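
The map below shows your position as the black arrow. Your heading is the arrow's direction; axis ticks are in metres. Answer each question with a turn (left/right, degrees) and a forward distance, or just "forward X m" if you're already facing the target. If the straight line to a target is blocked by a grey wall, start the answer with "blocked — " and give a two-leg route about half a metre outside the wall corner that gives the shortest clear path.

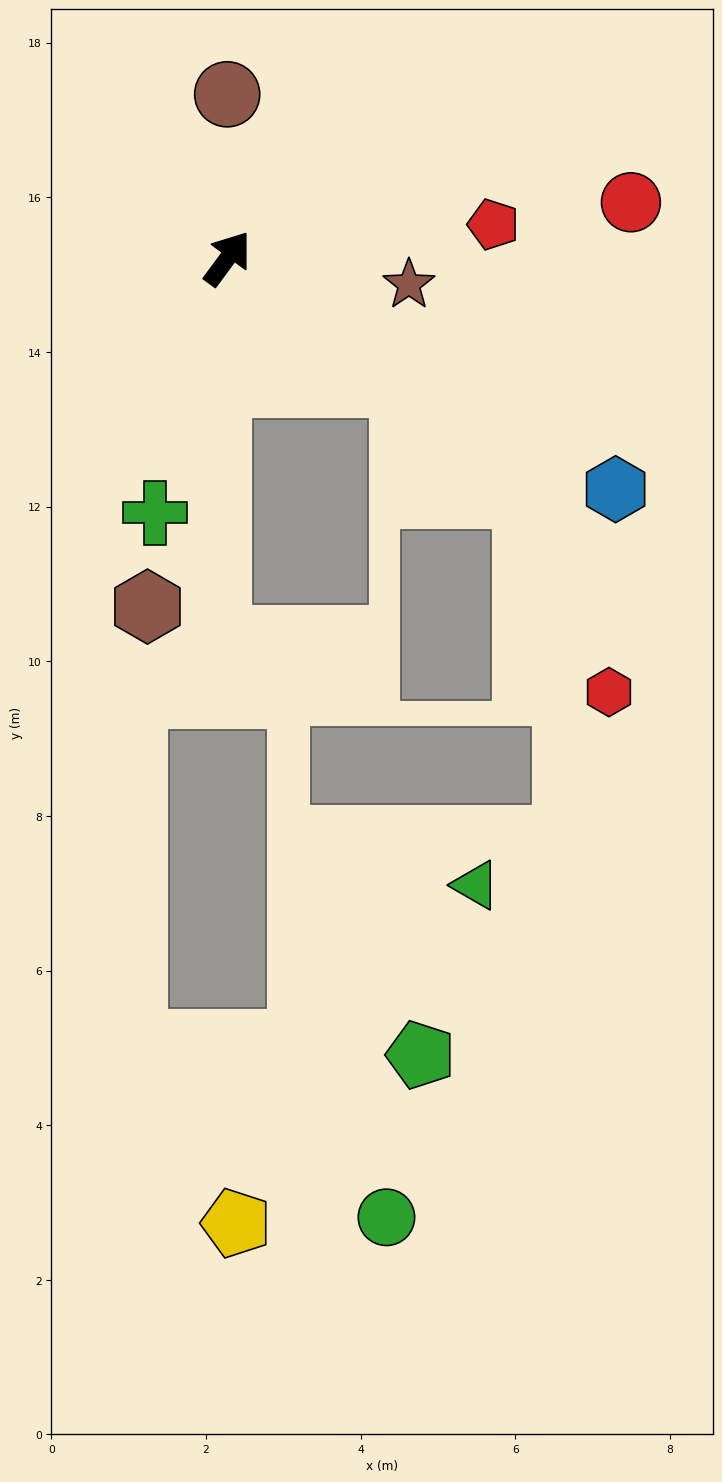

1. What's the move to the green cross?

turn right 159°, forward 3.4 m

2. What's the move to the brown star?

turn right 62°, forward 2.4 m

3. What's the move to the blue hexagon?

turn right 84°, forward 5.8 m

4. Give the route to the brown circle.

turn left 37°, forward 2.1 m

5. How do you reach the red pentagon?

turn right 46°, forward 3.5 m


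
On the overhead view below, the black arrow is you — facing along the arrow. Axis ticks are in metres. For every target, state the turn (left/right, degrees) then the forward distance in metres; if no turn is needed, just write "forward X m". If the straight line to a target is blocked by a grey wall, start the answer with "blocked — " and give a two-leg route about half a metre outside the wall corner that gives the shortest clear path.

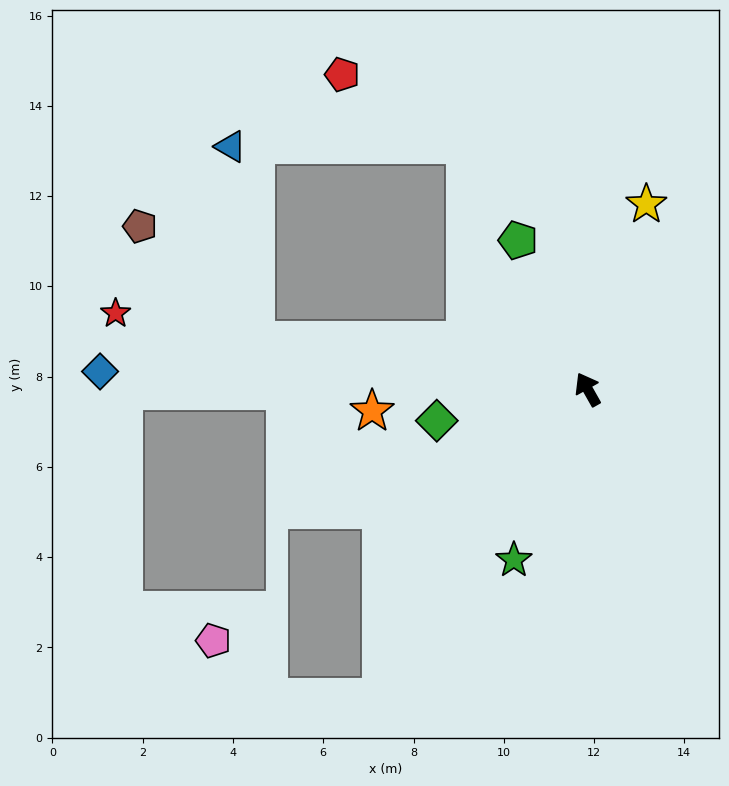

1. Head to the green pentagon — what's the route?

turn right 4°, forward 3.6 m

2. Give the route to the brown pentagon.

blocked — turn left 52°, forward 7.4 m, then turn right 36°, forward 3.6 m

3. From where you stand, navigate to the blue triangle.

blocked — turn left 52°, forward 7.4 m, then turn right 74°, forward 4.3 m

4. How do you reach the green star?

turn left 127°, forward 4.1 m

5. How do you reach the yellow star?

turn right 47°, forward 4.3 m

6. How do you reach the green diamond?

turn left 72°, forward 3.4 m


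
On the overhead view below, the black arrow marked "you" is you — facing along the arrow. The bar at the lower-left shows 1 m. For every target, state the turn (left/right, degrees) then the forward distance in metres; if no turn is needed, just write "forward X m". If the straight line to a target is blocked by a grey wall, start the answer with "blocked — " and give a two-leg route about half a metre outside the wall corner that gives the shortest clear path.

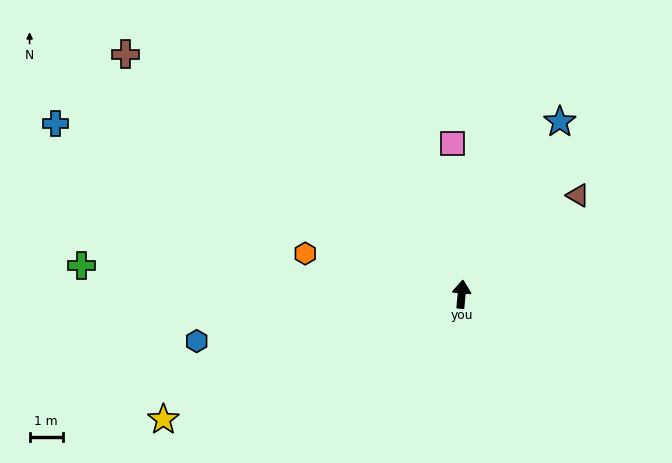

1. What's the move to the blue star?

turn right 25°, forward 6.0 m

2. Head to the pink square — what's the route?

turn left 9°, forward 4.6 m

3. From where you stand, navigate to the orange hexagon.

turn left 81°, forward 4.9 m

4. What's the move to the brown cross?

turn left 60°, forward 12.6 m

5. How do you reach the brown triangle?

turn right 44°, forward 4.6 m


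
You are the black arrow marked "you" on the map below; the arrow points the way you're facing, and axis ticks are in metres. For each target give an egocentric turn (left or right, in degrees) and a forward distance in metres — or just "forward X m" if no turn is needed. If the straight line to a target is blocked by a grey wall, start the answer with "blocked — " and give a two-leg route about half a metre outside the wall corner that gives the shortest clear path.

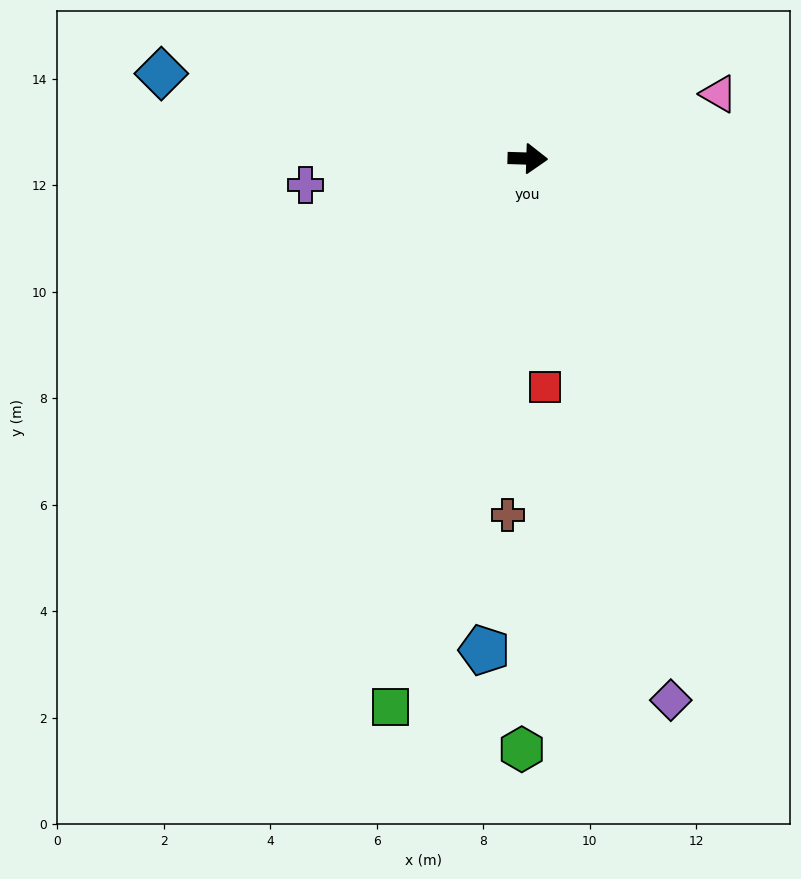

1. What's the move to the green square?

turn right 102°, forward 10.6 m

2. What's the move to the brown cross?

turn right 91°, forward 6.7 m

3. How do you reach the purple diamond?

turn right 73°, forward 10.5 m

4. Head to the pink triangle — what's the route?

turn left 20°, forward 3.8 m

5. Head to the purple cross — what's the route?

turn right 172°, forward 4.2 m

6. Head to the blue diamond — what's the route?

turn left 169°, forward 7.1 m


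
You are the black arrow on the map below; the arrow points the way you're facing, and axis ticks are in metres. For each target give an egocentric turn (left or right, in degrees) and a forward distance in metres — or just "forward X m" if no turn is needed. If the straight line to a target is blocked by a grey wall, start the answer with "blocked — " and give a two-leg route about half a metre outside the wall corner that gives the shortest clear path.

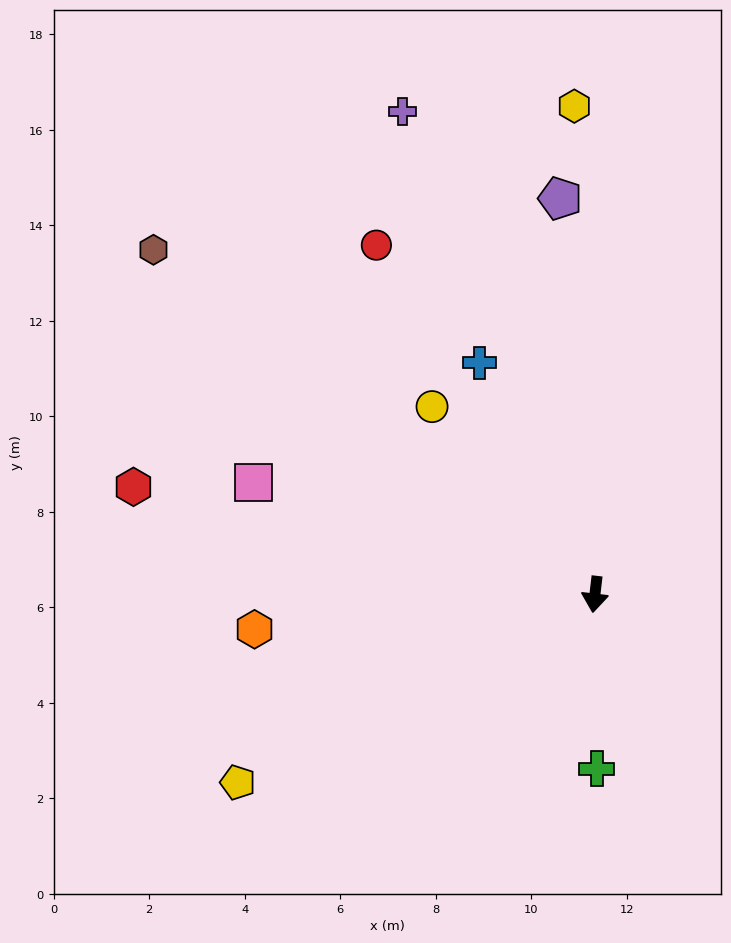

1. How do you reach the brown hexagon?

turn right 121°, forward 11.7 m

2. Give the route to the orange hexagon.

turn right 77°, forward 7.2 m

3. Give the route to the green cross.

turn left 7°, forward 3.6 m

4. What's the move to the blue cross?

turn right 147°, forward 5.4 m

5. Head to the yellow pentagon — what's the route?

turn right 56°, forward 8.5 m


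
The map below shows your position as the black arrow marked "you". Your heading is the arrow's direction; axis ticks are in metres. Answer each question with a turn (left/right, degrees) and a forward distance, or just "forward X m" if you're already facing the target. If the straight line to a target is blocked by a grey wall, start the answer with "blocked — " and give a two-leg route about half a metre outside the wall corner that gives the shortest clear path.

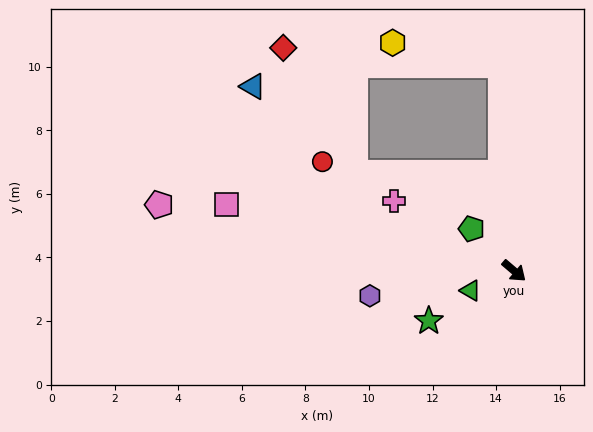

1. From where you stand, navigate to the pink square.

turn right 153°, forward 9.3 m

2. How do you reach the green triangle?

turn right 115°, forward 1.5 m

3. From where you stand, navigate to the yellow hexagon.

blocked — turn left 134°, forward 6.5 m, then turn left 75°, forward 3.5 m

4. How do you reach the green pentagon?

turn left 176°, forward 1.9 m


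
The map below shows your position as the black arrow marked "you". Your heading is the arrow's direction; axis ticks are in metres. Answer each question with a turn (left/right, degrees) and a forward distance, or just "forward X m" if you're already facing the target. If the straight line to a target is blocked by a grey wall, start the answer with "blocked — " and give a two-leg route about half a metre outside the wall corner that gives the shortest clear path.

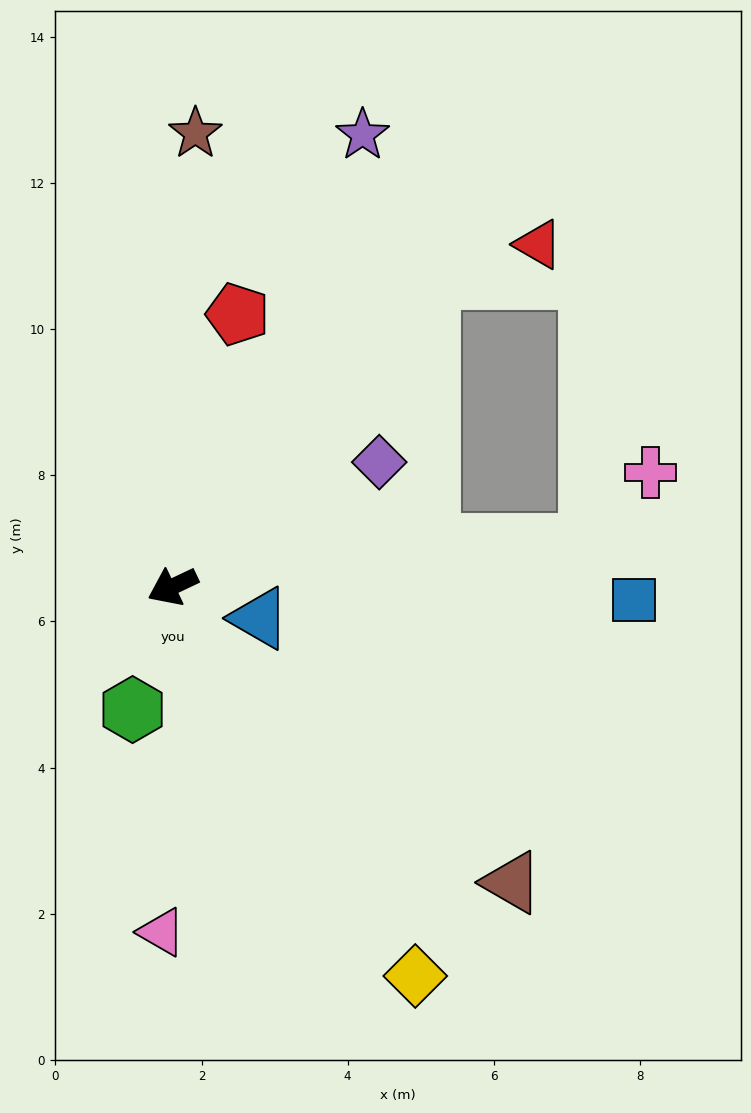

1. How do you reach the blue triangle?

turn left 135°, forward 1.3 m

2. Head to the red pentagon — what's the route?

turn right 129°, forward 3.8 m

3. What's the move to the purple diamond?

turn right 174°, forward 3.3 m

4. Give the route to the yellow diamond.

turn left 97°, forward 6.3 m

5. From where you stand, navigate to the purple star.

turn right 138°, forward 6.7 m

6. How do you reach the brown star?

turn right 118°, forward 6.2 m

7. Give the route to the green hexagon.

turn left 47°, forward 1.8 m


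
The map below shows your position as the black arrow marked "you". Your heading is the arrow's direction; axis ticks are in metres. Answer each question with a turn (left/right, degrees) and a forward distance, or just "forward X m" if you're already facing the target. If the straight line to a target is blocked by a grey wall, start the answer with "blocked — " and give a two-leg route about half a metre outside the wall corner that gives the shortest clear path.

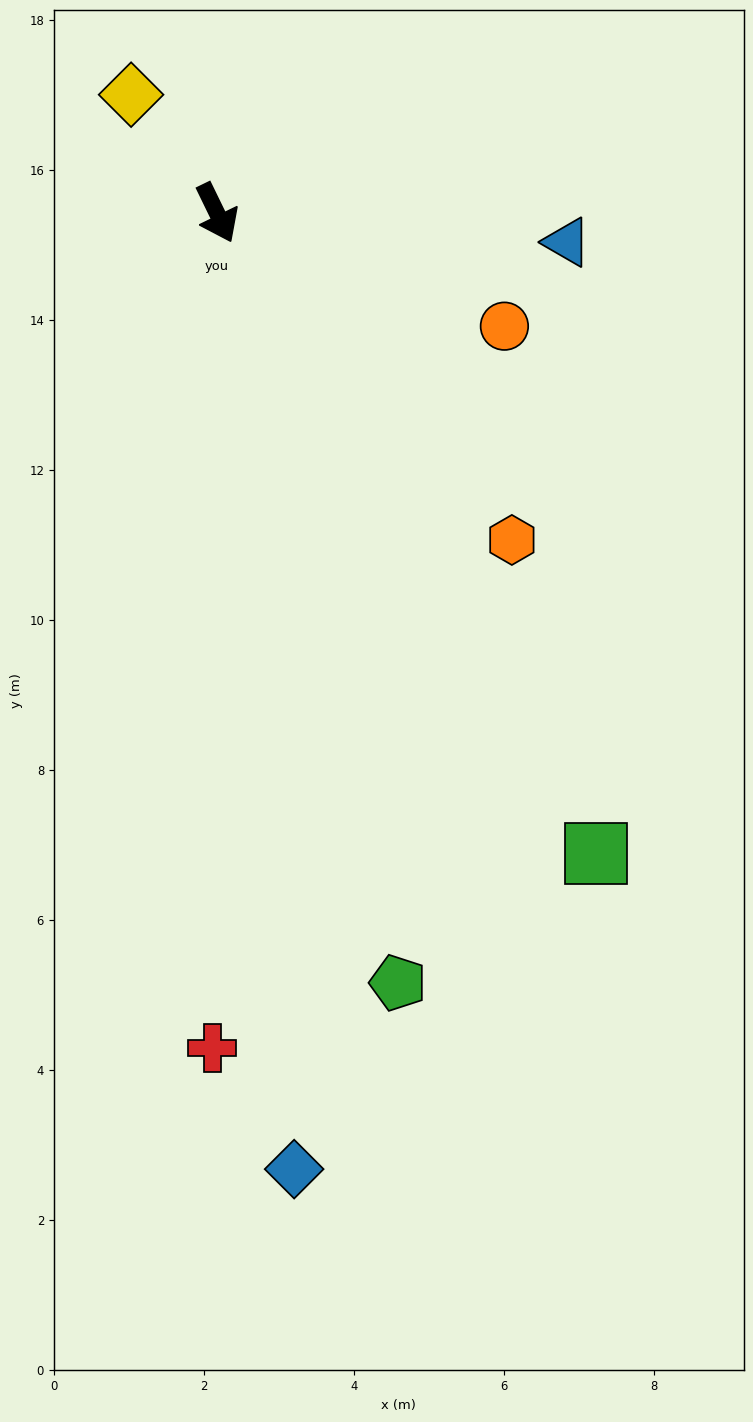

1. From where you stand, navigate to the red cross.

turn right 26°, forward 11.1 m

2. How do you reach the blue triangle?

turn left 59°, forward 4.7 m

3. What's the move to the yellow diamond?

turn right 170°, forward 1.9 m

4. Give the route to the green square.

turn left 5°, forward 9.9 m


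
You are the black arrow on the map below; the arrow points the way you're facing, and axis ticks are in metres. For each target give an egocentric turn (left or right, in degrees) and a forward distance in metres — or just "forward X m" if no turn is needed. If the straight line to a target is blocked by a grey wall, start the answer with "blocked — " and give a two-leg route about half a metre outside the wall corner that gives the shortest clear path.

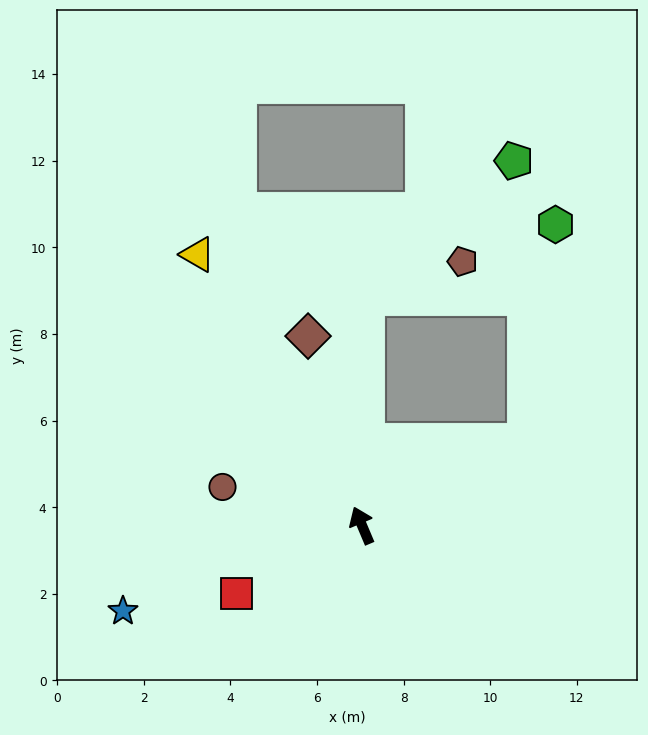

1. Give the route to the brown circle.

turn left 52°, forward 3.3 m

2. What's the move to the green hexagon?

blocked — turn right 86°, forward 4.2 m, then turn left 55°, forward 5.1 m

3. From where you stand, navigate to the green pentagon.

blocked — turn right 24°, forward 5.3 m, then turn right 46°, forward 4.6 m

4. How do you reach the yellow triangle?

turn left 8°, forward 7.3 m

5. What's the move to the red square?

turn left 96°, forward 3.3 m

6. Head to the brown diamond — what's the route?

turn right 7°, forward 4.5 m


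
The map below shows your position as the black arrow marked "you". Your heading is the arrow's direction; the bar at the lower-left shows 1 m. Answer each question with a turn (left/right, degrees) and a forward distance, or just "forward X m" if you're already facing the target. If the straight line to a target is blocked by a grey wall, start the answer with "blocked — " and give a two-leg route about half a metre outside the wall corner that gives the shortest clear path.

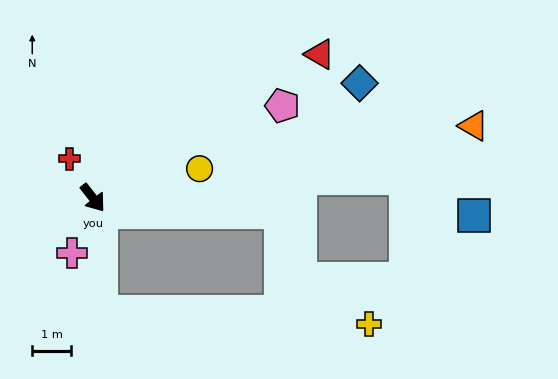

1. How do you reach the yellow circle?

turn left 67°, forward 2.9 m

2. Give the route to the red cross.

turn left 173°, forward 1.2 m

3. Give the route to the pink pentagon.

turn left 78°, forward 5.5 m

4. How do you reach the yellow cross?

blocked — turn right 33°, forward 3.0 m, then turn left 82°, forward 6.9 m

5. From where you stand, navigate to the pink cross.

turn right 59°, forward 1.5 m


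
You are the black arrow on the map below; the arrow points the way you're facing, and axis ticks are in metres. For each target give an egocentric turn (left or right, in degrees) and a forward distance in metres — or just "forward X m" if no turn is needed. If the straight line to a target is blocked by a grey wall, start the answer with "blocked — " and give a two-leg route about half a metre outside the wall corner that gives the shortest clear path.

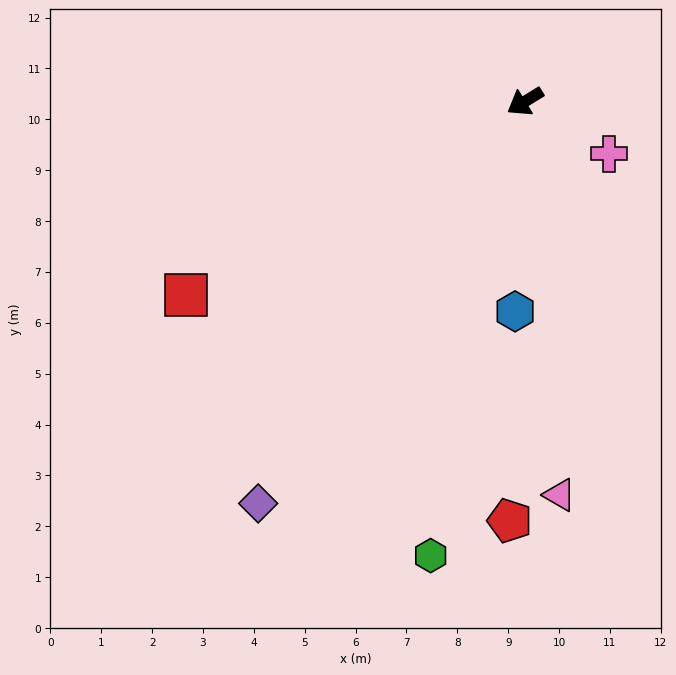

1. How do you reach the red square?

forward 7.7 m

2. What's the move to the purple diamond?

turn left 25°, forward 9.5 m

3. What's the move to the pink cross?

turn left 117°, forward 1.9 m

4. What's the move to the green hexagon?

turn left 47°, forward 9.1 m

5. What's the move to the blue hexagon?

turn left 56°, forward 4.1 m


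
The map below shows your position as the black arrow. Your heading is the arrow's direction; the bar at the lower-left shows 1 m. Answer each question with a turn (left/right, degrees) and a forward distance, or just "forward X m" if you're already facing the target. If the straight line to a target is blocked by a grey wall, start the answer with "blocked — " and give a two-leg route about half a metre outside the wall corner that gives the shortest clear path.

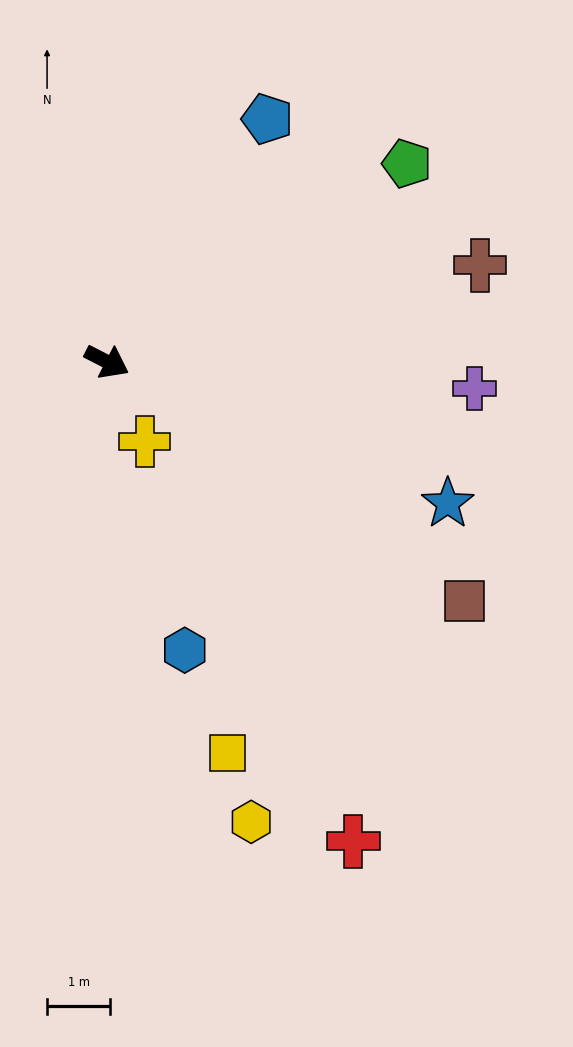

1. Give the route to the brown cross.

turn left 42°, forward 6.1 m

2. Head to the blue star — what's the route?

turn left 5°, forward 5.9 m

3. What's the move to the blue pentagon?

turn left 84°, forward 4.6 m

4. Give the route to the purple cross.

turn left 23°, forward 5.8 m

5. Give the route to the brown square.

turn right 7°, forward 6.8 m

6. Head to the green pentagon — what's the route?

turn left 61°, forward 5.7 m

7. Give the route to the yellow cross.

turn right 37°, forward 1.4 m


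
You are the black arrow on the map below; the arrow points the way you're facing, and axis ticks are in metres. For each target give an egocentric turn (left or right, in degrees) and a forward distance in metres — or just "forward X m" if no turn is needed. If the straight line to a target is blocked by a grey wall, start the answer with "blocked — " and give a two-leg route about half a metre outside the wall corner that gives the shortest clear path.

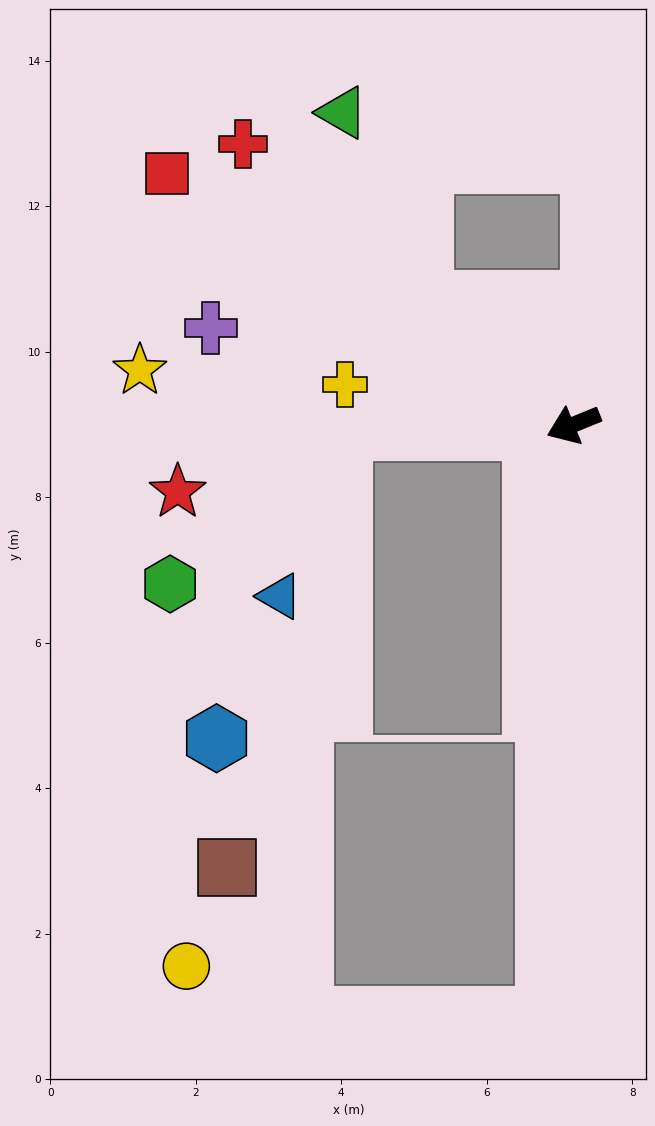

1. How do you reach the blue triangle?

blocked — turn right 21°, forward 3.2 m, then turn left 69°, forward 2.4 m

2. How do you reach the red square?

turn right 54°, forward 6.6 m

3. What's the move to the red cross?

turn right 63°, forward 6.0 m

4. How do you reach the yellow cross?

turn right 32°, forward 3.2 m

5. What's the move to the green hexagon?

blocked — turn right 21°, forward 3.2 m, then turn left 41°, forward 3.2 m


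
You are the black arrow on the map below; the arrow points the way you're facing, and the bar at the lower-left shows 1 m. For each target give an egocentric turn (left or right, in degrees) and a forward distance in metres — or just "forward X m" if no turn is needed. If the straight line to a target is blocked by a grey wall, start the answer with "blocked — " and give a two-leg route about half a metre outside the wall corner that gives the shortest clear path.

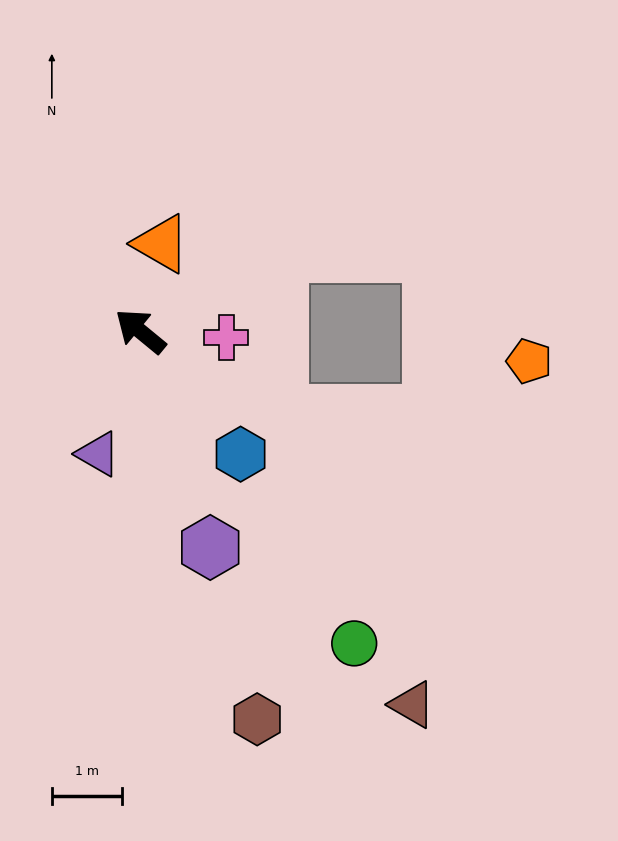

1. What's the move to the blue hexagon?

turn left 169°, forward 2.3 m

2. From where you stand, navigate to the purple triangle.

turn left 110°, forward 1.9 m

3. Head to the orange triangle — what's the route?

turn right 64°, forward 1.3 m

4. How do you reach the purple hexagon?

turn left 147°, forward 3.3 m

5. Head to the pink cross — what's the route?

turn right 145°, forward 1.2 m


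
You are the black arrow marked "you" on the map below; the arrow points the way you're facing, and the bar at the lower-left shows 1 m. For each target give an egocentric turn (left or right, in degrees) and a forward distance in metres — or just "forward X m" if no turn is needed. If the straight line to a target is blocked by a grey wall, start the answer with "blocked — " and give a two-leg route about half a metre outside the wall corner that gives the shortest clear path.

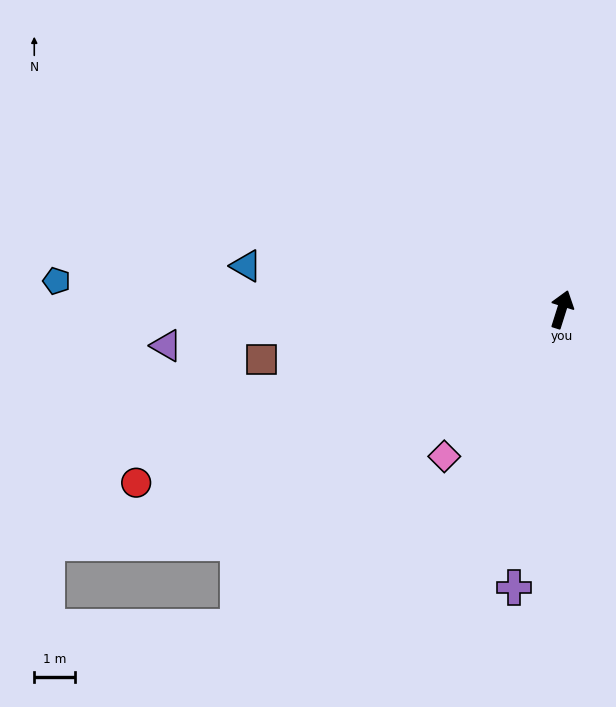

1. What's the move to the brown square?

turn left 117°, forward 7.4 m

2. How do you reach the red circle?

turn left 130°, forward 11.2 m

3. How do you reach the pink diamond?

turn left 159°, forward 4.6 m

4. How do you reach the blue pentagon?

turn left 104°, forward 12.4 m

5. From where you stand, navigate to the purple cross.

turn right 172°, forward 6.9 m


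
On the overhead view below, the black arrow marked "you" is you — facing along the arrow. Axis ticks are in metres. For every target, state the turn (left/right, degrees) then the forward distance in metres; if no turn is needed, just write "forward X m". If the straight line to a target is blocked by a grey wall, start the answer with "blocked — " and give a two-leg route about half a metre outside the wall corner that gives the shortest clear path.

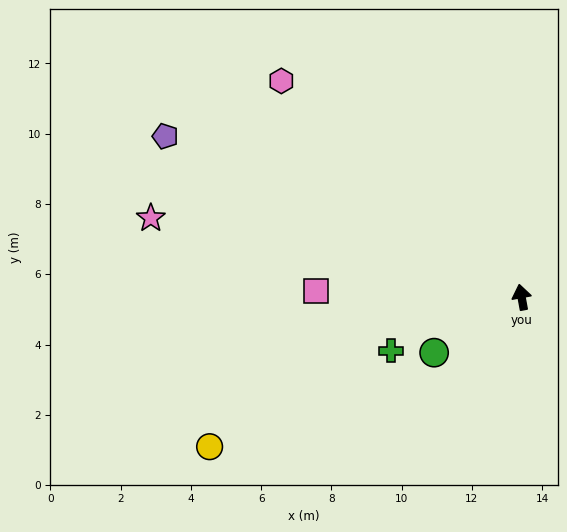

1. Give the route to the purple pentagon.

turn left 55°, forward 11.1 m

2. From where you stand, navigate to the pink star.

turn left 68°, forward 10.8 m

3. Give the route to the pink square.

turn left 78°, forward 5.8 m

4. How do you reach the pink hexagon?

turn left 38°, forward 9.2 m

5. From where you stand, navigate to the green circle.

turn left 112°, forward 2.9 m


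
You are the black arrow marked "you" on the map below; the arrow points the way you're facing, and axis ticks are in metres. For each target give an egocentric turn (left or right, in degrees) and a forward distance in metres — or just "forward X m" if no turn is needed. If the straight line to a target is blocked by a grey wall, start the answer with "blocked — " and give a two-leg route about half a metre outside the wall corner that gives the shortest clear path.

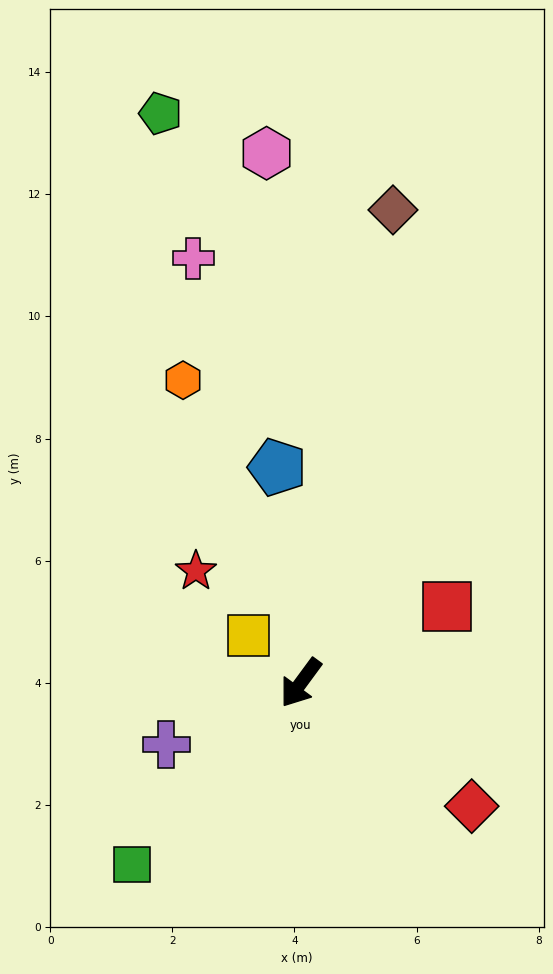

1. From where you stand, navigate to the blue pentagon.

turn right 137°, forward 3.6 m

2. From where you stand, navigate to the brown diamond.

turn right 155°, forward 7.9 m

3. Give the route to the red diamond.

turn left 91°, forward 3.4 m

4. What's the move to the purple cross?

turn right 29°, forward 2.4 m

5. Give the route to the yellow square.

turn right 96°, forward 1.2 m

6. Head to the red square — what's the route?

turn left 154°, forward 2.7 m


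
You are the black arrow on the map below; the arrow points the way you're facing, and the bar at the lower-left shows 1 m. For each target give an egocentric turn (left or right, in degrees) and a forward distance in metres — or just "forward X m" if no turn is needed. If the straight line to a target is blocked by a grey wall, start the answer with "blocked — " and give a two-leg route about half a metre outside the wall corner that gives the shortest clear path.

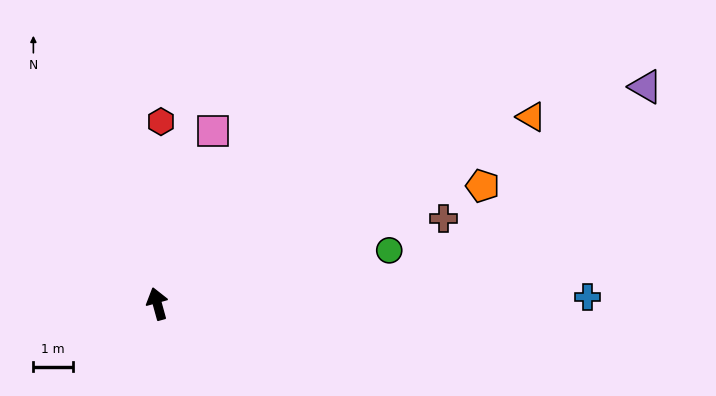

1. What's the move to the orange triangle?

turn right 79°, forward 10.6 m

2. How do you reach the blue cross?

turn right 104°, forward 10.9 m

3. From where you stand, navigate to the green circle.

turn right 92°, forward 6.1 m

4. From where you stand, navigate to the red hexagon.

turn right 17°, forward 4.6 m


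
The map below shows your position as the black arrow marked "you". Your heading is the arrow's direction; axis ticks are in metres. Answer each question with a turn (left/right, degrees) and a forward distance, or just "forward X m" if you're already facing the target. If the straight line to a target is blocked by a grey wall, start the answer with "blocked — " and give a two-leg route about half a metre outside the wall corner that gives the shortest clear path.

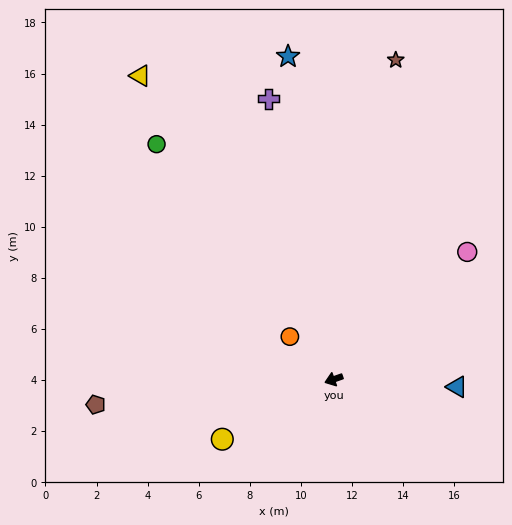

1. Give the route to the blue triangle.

turn left 157°, forward 4.8 m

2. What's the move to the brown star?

turn right 120°, forward 12.7 m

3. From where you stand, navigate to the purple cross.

turn right 96°, forward 11.3 m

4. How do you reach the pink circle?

turn right 156°, forward 7.2 m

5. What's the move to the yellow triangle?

turn right 77°, forward 14.1 m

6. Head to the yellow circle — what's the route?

turn left 9°, forward 5.0 m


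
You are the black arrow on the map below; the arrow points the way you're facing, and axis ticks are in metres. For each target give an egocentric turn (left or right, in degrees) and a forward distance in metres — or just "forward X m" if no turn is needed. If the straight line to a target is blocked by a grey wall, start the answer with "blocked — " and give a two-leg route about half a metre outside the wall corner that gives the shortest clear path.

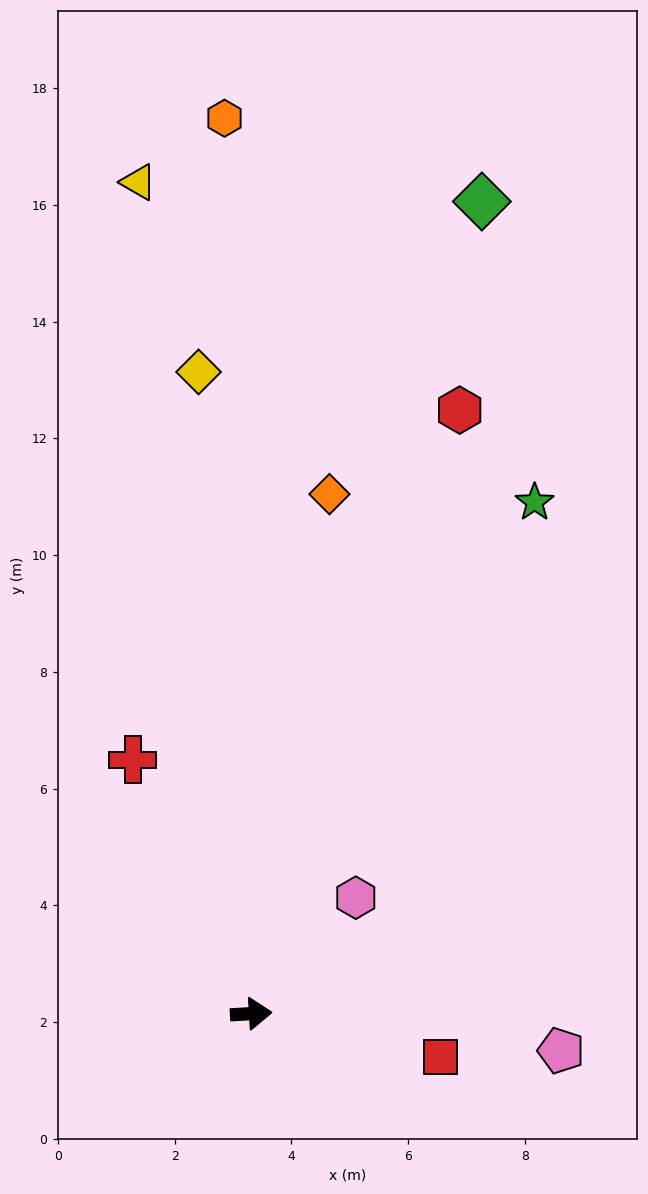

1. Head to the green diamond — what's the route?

turn left 71°, forward 14.5 m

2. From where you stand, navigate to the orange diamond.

turn left 78°, forward 9.0 m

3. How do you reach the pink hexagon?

turn left 45°, forward 2.7 m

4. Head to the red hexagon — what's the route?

turn left 68°, forward 10.9 m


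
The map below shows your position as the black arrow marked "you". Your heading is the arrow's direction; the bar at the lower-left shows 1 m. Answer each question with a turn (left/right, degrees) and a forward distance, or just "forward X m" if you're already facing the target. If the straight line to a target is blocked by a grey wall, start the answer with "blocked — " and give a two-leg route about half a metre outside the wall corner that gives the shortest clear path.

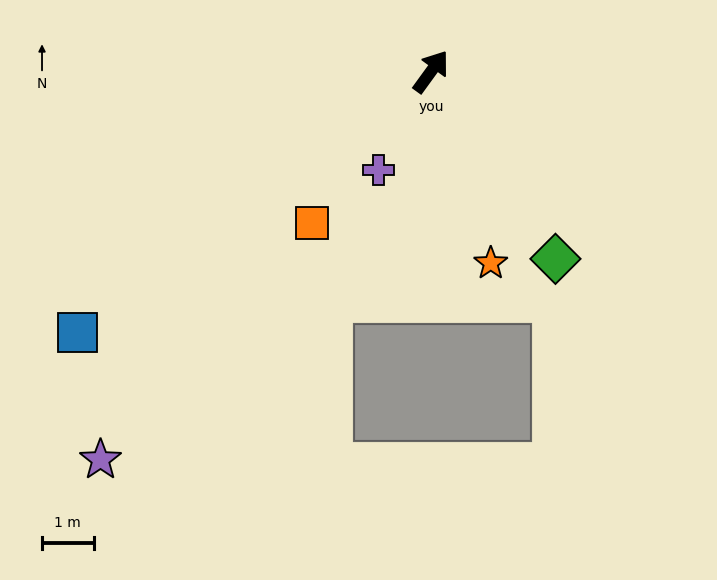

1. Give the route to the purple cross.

turn right 172°, forward 2.2 m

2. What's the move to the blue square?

turn left 162°, forward 8.5 m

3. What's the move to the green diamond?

turn right 110°, forward 4.4 m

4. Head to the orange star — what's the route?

turn right 127°, forward 3.9 m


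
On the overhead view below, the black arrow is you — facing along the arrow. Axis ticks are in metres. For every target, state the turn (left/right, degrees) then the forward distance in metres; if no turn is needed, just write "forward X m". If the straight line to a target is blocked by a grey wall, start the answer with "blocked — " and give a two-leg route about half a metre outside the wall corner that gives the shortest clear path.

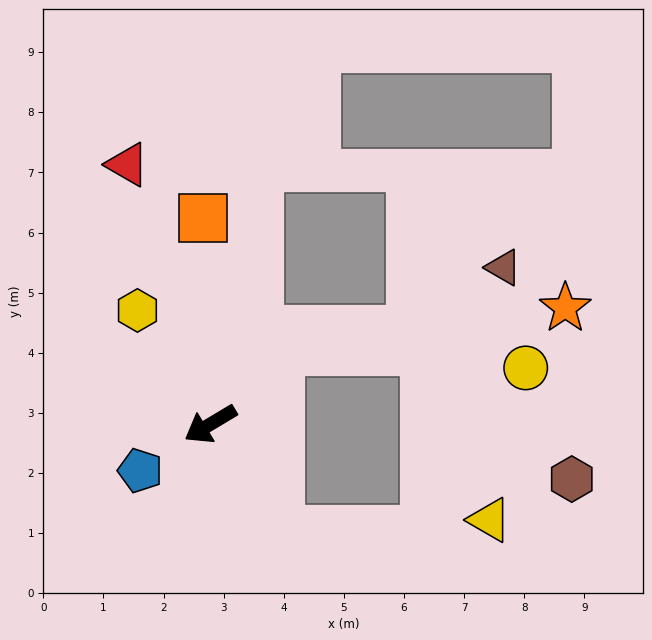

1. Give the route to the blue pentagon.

turn left 3°, forward 1.4 m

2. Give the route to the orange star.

blocked — turn right 164°, forward 1.7 m, then turn right 39°, forward 4.8 m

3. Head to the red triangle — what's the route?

turn right 103°, forward 4.5 m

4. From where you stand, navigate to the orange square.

turn right 119°, forward 3.4 m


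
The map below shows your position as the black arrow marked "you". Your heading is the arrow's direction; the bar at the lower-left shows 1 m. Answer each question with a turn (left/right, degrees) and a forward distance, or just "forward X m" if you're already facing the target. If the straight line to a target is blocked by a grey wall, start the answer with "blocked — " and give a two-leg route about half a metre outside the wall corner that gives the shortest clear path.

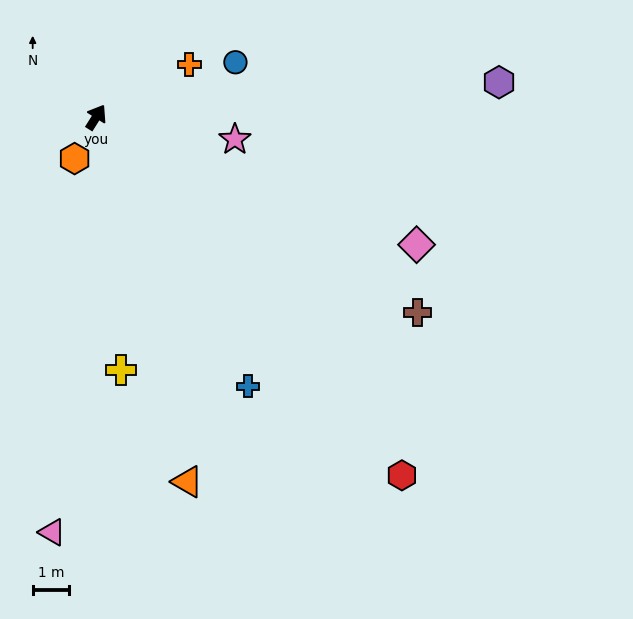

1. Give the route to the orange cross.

turn right 28°, forward 2.9 m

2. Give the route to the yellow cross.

turn right 142°, forward 7.0 m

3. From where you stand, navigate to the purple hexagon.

turn right 53°, forward 11.1 m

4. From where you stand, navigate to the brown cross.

turn right 89°, forward 10.4 m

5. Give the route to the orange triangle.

turn right 134°, forward 10.4 m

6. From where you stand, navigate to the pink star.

turn right 67°, forward 3.9 m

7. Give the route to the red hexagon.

turn right 107°, forward 13.0 m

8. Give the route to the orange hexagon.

turn right 175°, forward 1.3 m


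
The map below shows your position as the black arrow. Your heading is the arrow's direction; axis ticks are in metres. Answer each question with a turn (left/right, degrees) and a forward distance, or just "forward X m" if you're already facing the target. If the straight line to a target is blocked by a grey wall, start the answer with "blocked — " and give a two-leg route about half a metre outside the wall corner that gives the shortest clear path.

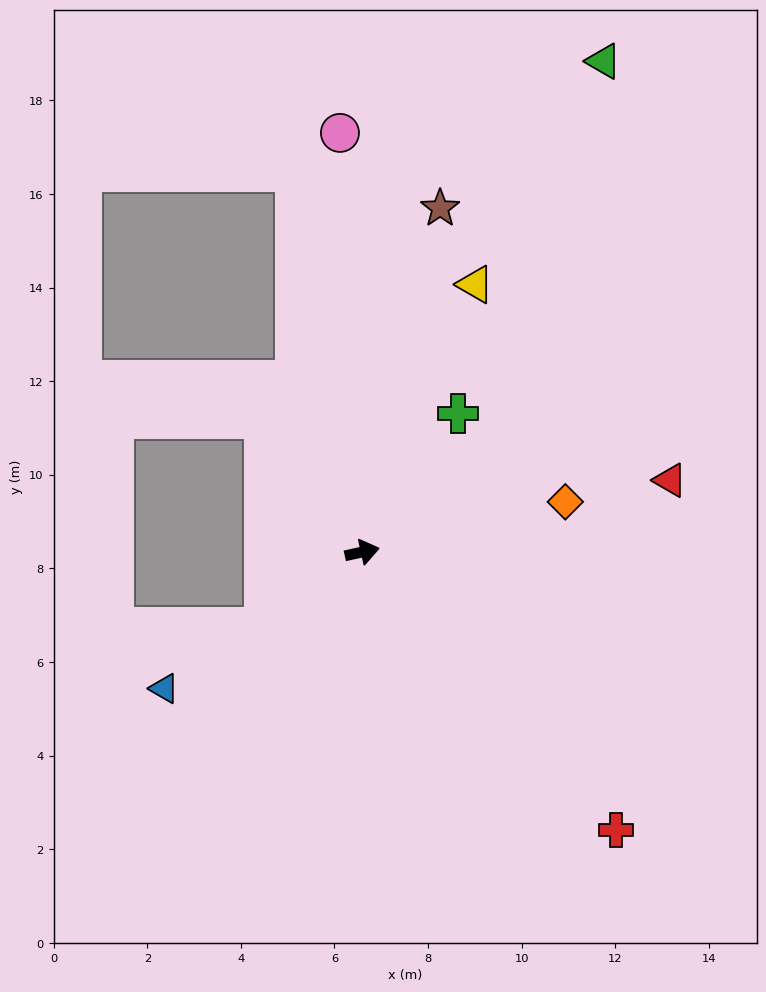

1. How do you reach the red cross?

turn right 60°, forward 8.0 m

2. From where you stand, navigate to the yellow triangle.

turn left 55°, forward 6.2 m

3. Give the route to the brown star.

turn left 65°, forward 7.5 m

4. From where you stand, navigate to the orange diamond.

forward 4.5 m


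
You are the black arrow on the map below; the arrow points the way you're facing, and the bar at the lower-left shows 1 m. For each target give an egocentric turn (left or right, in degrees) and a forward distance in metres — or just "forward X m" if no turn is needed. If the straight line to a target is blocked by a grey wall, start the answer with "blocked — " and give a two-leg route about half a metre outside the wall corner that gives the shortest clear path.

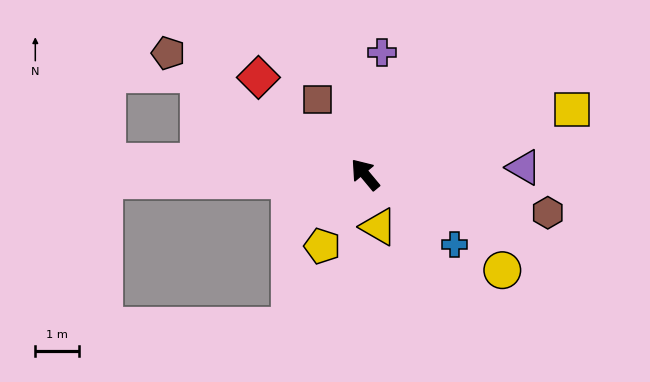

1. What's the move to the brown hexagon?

turn right 142°, forward 4.3 m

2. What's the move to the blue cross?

turn right 168°, forward 2.6 m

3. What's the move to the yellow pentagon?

turn left 109°, forward 1.9 m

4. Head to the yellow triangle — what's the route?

turn left 155°, forward 1.2 m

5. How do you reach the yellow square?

turn right 112°, forward 5.0 m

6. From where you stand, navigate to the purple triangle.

turn right 127°, forward 3.6 m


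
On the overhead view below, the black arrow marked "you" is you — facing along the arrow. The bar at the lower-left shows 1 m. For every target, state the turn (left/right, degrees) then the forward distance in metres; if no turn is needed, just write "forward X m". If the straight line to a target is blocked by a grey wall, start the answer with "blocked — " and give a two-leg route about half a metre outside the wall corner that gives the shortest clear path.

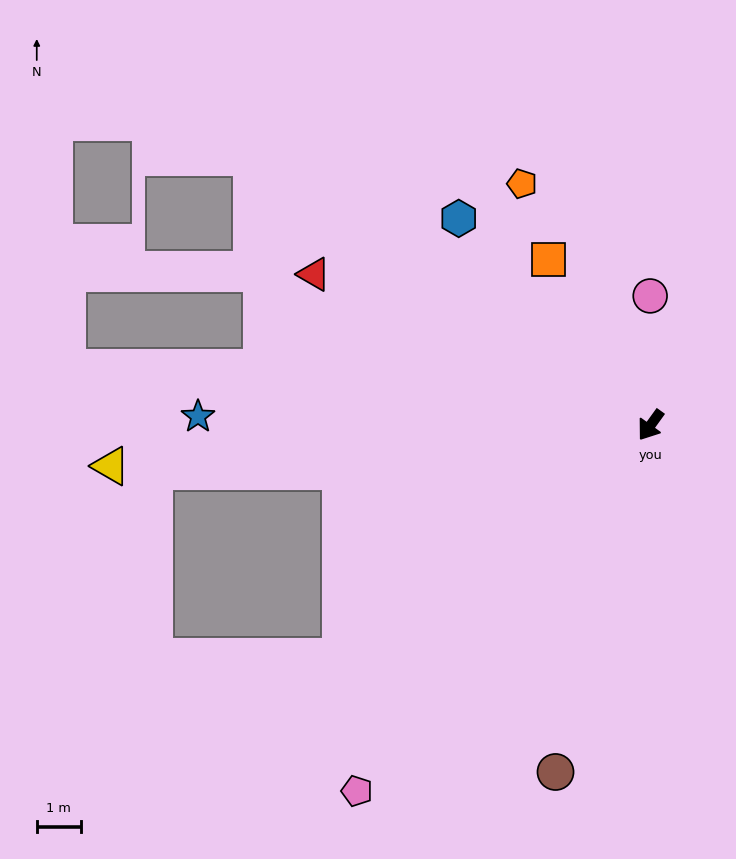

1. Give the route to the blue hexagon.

turn right 101°, forward 6.4 m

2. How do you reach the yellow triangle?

turn right 50°, forward 12.3 m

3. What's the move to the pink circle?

turn right 144°, forward 2.9 m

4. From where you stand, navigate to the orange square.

turn right 113°, forward 4.4 m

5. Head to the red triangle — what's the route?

turn right 78°, forward 8.4 m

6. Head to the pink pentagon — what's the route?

turn right 3°, forward 10.6 m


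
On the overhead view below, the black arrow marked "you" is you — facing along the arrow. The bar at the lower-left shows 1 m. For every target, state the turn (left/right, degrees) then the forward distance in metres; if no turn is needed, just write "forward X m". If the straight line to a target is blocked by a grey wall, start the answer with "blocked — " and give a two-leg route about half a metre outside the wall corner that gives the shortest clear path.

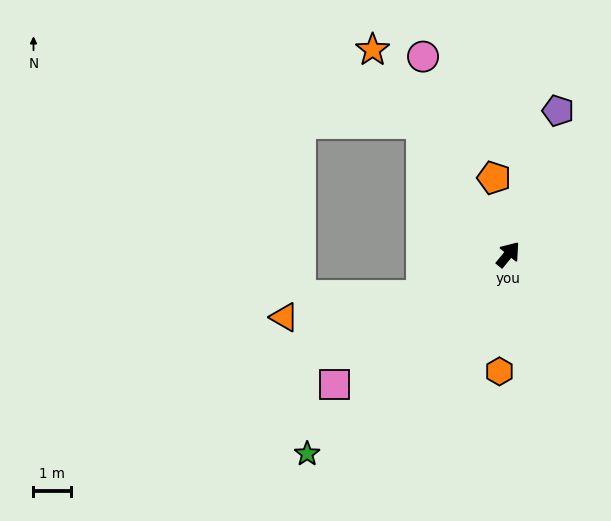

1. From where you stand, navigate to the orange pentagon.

turn left 50°, forward 2.1 m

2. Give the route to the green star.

turn left 174°, forward 7.5 m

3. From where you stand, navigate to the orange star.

turn left 73°, forward 6.5 m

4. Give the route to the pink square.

turn left 166°, forward 5.7 m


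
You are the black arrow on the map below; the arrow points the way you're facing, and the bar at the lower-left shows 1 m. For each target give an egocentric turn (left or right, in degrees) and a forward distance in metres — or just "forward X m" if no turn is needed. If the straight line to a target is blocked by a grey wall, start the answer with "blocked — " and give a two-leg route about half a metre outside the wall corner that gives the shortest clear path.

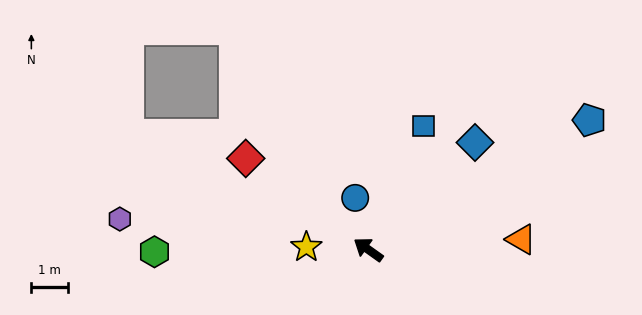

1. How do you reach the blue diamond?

turn right 99°, forward 4.2 m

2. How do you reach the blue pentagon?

turn right 114°, forward 7.0 m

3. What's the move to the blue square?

turn right 79°, forward 3.7 m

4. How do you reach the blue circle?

turn right 40°, forward 1.5 m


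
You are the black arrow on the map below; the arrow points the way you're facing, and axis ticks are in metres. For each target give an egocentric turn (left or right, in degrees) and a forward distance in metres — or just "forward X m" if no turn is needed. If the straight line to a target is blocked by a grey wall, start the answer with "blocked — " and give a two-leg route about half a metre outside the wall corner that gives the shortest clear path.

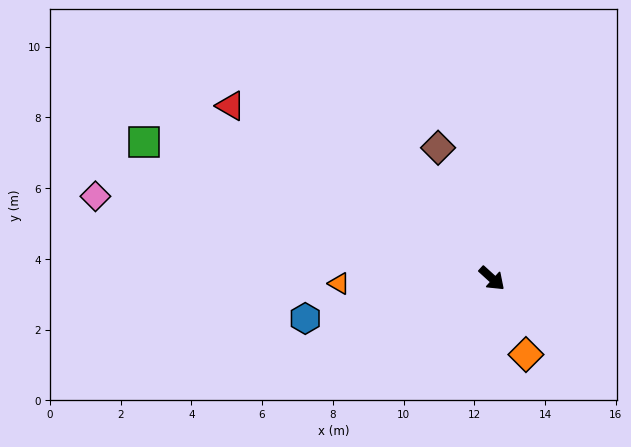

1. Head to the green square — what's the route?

turn right 159°, forward 10.6 m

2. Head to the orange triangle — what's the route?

turn right 136°, forward 4.3 m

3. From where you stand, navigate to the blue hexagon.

turn right 126°, forward 5.4 m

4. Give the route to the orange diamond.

turn right 24°, forward 2.4 m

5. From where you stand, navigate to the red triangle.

turn right 171°, forward 8.9 m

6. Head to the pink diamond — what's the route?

turn right 149°, forward 11.4 m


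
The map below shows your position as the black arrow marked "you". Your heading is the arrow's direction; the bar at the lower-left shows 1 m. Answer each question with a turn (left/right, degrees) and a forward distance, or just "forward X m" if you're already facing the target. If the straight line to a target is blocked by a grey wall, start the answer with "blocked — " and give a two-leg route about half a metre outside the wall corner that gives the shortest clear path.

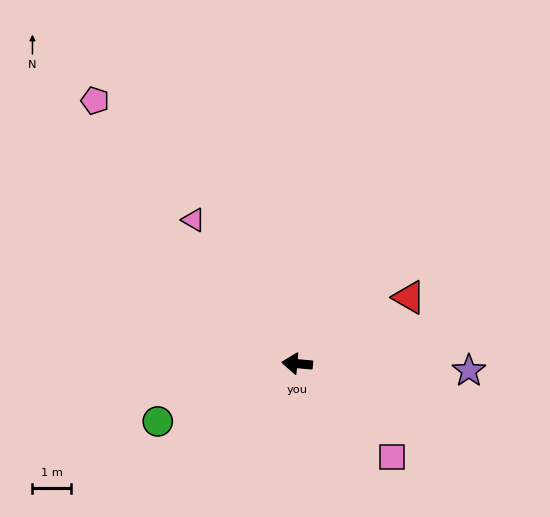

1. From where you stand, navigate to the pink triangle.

turn right 49°, forward 4.5 m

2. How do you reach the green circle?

turn left 28°, forward 3.9 m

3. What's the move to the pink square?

turn left 141°, forward 3.4 m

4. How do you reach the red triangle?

turn right 144°, forward 3.3 m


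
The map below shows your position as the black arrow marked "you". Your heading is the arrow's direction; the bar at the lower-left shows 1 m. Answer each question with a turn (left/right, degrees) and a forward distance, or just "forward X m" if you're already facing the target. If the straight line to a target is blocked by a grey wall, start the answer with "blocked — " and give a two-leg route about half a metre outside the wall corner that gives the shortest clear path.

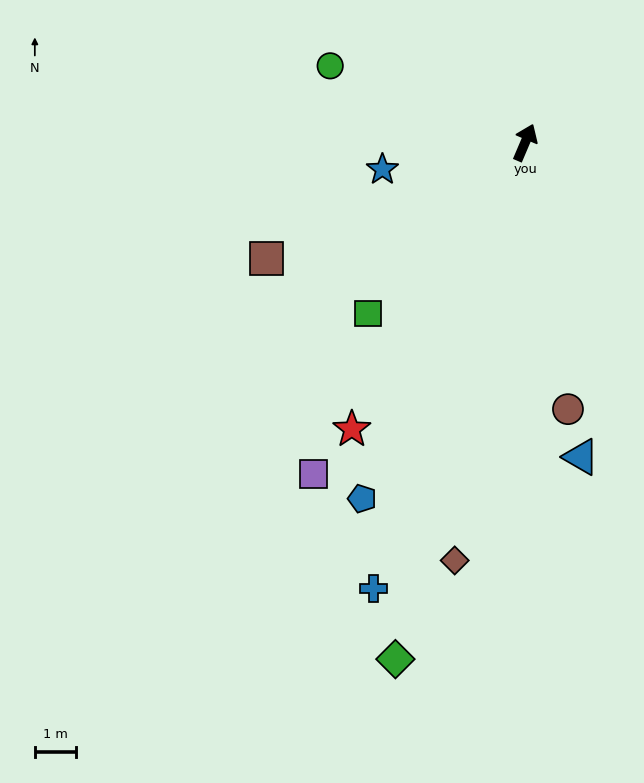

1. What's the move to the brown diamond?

turn right 167°, forward 10.4 m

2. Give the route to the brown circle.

turn right 148°, forward 6.6 m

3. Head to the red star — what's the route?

turn left 172°, forward 8.2 m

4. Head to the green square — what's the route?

turn left 160°, forward 5.7 m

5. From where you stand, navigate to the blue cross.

turn right 176°, forward 11.5 m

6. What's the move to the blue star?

turn left 124°, forward 3.6 m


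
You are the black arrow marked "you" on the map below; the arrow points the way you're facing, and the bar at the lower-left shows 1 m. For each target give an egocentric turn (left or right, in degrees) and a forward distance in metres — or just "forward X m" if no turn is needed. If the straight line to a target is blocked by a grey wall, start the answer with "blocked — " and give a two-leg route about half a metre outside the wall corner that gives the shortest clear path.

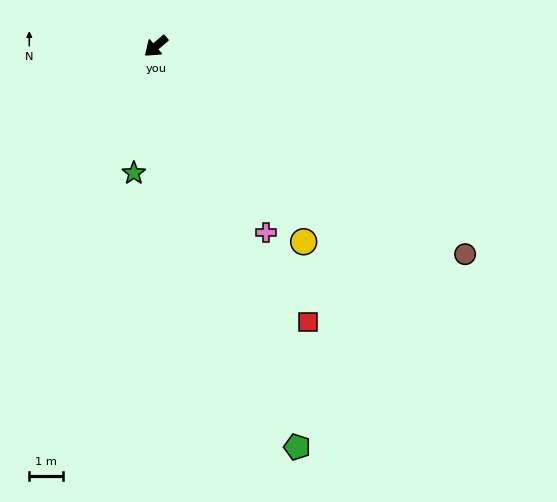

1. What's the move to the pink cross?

turn left 80°, forward 6.4 m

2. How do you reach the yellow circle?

turn left 86°, forward 7.3 m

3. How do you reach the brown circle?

turn left 105°, forward 11.1 m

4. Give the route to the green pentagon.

turn left 69°, forward 12.6 m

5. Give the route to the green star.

turn left 40°, forward 3.8 m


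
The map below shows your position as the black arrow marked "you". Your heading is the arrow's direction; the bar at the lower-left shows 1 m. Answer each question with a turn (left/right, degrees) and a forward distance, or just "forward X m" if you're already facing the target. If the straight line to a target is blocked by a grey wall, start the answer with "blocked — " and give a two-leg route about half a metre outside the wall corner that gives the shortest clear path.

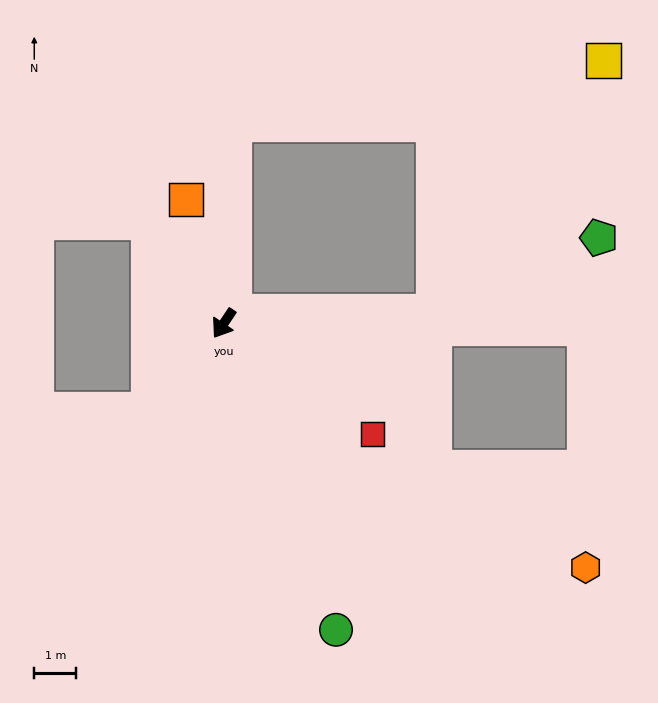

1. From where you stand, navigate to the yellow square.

blocked — turn left 127°, forward 5.0 m, then turn left 53°, forward 7.2 m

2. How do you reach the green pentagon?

blocked — turn left 127°, forward 5.0 m, then turn left 21°, forward 4.3 m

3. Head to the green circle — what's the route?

turn left 54°, forward 7.7 m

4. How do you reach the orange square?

turn right 129°, forward 3.1 m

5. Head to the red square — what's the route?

turn left 87°, forward 4.4 m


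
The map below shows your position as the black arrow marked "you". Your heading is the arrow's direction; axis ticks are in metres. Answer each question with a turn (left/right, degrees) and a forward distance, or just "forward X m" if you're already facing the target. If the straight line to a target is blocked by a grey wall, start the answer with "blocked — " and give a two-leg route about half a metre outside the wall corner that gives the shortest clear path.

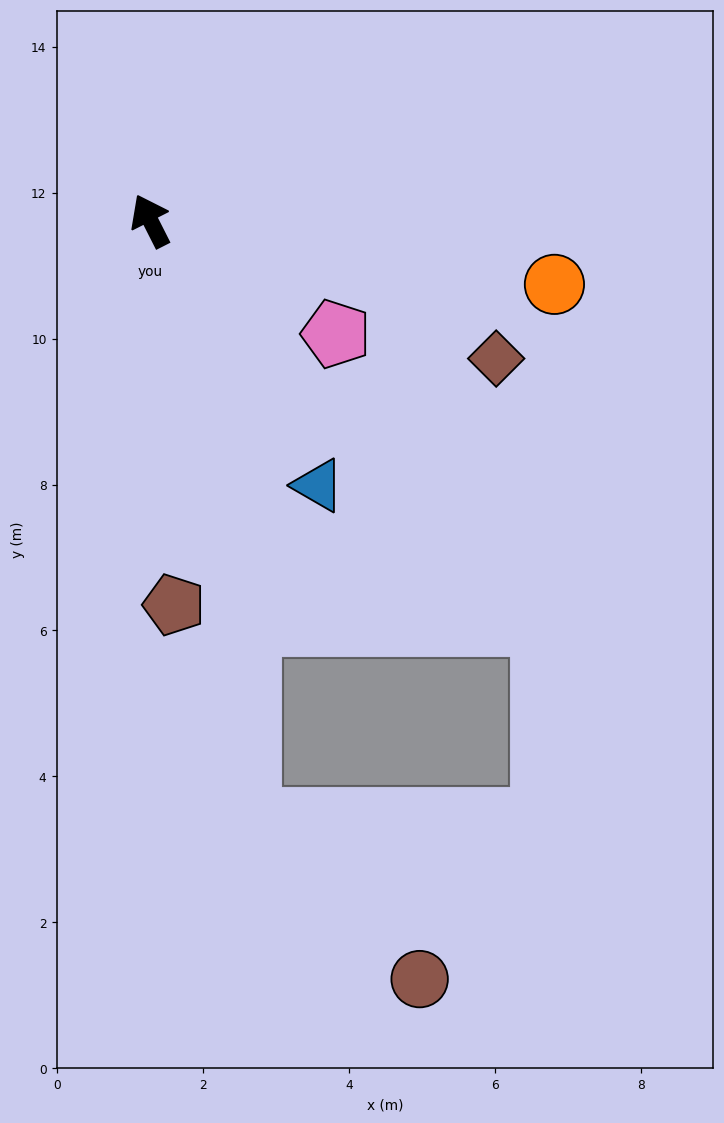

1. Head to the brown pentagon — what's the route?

turn left 157°, forward 5.3 m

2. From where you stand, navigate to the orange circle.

turn right 126°, forward 5.6 m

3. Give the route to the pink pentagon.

turn right 148°, forward 3.0 m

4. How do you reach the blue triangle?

turn right 174°, forward 4.3 m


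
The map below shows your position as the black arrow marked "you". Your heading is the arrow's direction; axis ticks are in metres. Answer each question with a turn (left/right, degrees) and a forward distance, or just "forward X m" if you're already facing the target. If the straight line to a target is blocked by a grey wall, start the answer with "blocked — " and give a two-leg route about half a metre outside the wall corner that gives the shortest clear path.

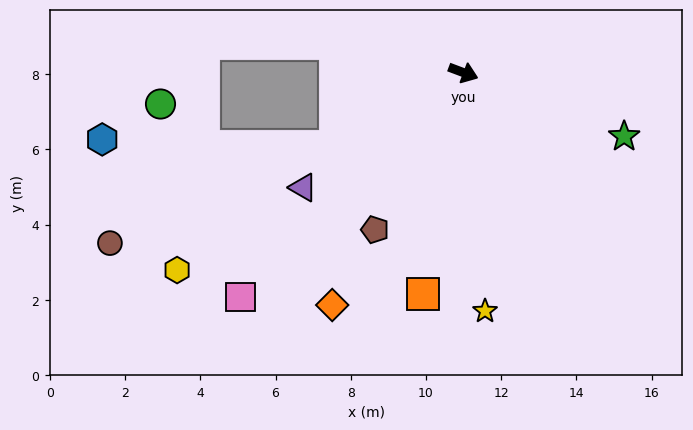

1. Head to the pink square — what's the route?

turn right 114°, forward 8.4 m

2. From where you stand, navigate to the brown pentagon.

turn right 99°, forward 4.8 m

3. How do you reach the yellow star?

turn right 64°, forward 6.4 m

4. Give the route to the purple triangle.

turn right 124°, forward 5.2 m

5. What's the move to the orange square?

turn right 80°, forward 6.0 m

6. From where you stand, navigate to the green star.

forward 4.6 m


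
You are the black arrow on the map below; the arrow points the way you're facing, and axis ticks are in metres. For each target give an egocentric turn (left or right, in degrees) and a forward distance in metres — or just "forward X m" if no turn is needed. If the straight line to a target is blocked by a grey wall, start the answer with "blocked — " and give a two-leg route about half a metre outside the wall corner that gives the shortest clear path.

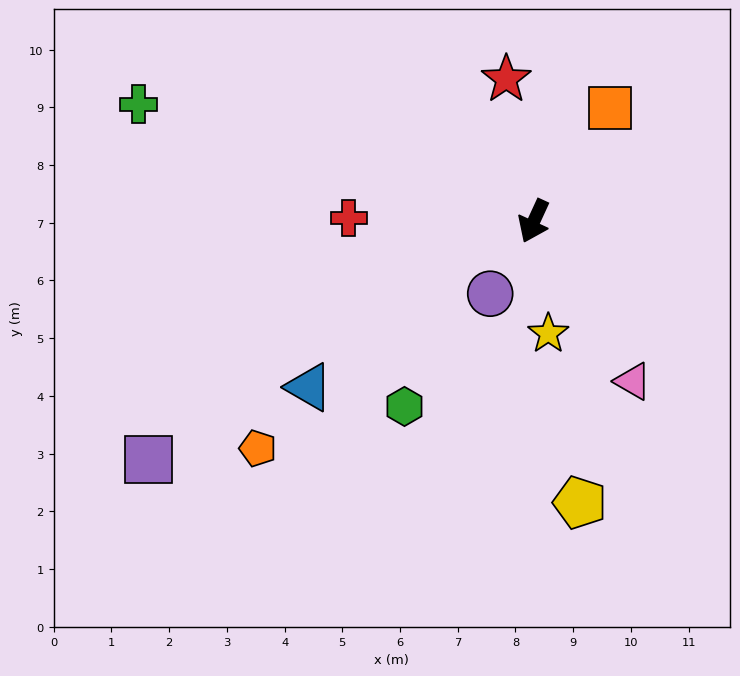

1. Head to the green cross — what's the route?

turn right 82°, forward 7.1 m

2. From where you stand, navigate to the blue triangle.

turn right 29°, forward 4.8 m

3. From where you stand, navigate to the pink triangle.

turn left 56°, forward 3.3 m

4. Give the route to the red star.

turn right 144°, forward 2.5 m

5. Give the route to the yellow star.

turn left 32°, forward 2.0 m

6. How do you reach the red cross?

turn right 66°, forward 3.2 m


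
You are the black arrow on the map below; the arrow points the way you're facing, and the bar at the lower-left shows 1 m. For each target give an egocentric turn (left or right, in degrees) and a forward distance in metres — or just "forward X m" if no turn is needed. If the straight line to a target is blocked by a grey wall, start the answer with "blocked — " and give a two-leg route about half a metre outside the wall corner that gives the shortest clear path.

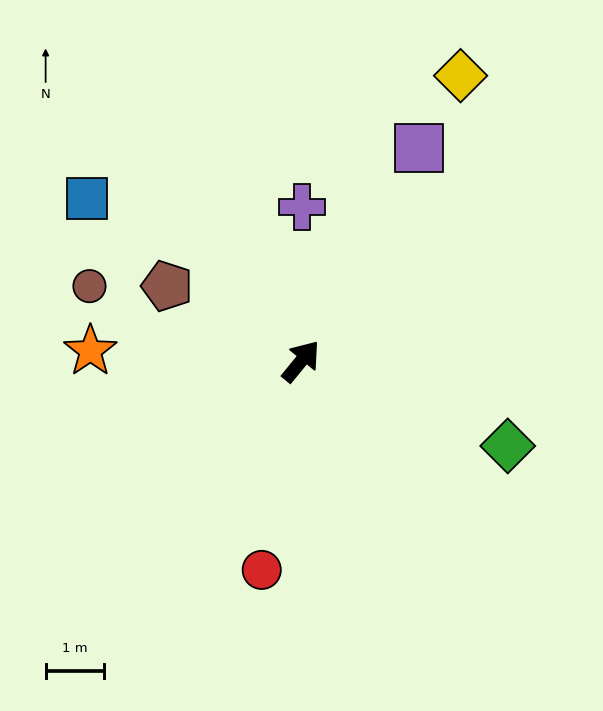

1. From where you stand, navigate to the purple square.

turn left 10°, forward 4.2 m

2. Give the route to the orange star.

turn left 127°, forward 3.6 m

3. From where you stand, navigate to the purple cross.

turn left 39°, forward 2.6 m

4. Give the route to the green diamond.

turn right 73°, forward 3.8 m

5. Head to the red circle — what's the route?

turn right 151°, forward 3.6 m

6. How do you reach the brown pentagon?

turn left 100°, forward 2.6 m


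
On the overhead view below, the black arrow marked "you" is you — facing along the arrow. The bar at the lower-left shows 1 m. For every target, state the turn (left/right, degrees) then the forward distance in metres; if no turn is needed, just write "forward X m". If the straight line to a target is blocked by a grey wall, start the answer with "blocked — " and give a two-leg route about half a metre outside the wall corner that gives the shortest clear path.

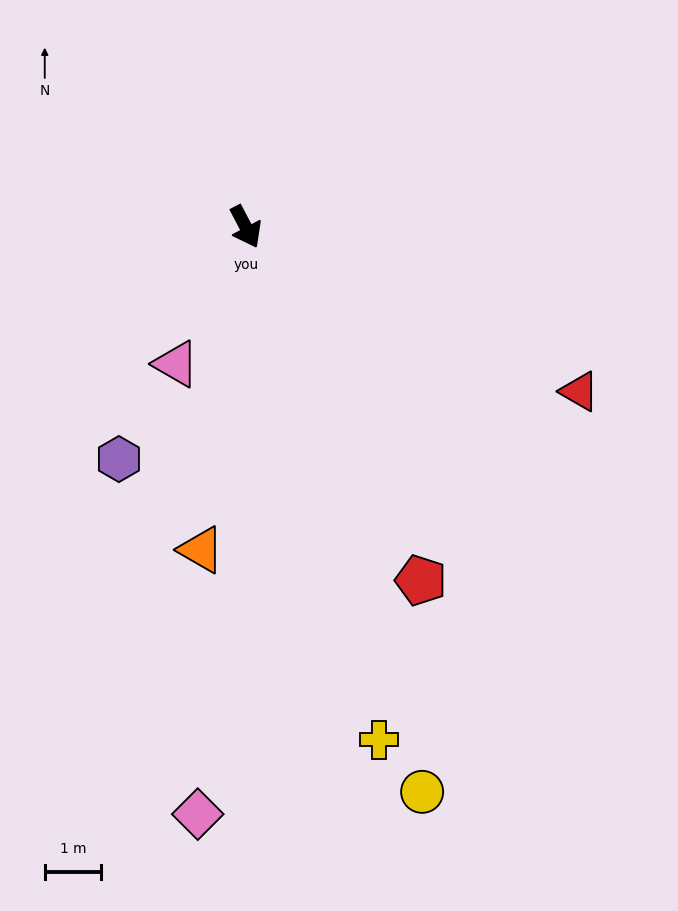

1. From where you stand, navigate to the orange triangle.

turn right 36°, forward 5.8 m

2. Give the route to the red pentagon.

forward 7.0 m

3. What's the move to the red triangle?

turn left 36°, forward 6.6 m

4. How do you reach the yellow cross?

turn right 13°, forward 9.4 m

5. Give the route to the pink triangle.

turn right 55°, forward 2.7 m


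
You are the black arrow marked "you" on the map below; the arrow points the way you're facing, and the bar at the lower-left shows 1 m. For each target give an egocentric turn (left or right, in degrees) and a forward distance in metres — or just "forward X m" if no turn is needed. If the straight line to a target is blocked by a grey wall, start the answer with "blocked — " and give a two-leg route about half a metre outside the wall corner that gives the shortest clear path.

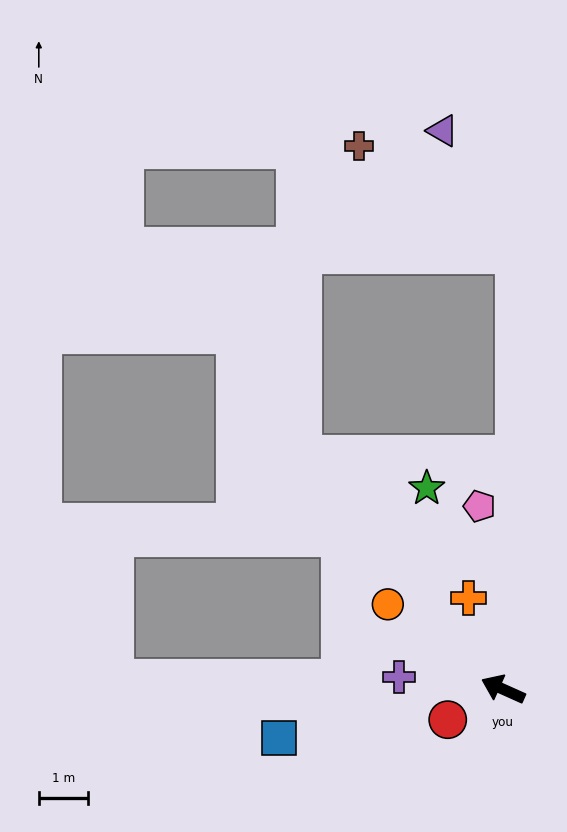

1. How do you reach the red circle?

turn left 53°, forward 1.3 m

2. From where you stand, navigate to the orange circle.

turn right 12°, forward 2.9 m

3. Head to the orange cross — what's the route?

turn right 45°, forward 2.0 m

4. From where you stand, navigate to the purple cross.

turn left 17°, forward 2.1 m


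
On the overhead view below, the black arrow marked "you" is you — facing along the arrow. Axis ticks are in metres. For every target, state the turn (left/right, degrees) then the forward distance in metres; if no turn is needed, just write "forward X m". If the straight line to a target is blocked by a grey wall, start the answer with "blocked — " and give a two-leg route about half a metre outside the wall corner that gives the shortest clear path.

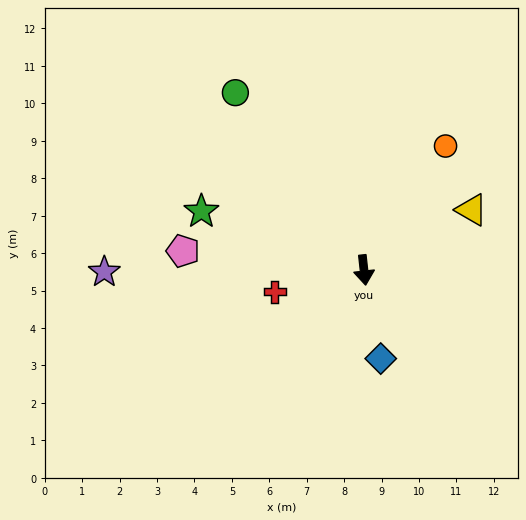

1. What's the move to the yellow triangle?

turn left 113°, forward 3.3 m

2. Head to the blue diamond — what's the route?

turn left 4°, forward 2.4 m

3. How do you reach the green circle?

turn right 150°, forward 5.9 m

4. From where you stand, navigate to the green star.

turn right 116°, forward 4.6 m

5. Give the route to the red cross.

turn right 83°, forward 2.5 m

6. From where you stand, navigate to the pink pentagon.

turn right 102°, forward 4.9 m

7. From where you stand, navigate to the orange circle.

turn left 140°, forward 4.0 m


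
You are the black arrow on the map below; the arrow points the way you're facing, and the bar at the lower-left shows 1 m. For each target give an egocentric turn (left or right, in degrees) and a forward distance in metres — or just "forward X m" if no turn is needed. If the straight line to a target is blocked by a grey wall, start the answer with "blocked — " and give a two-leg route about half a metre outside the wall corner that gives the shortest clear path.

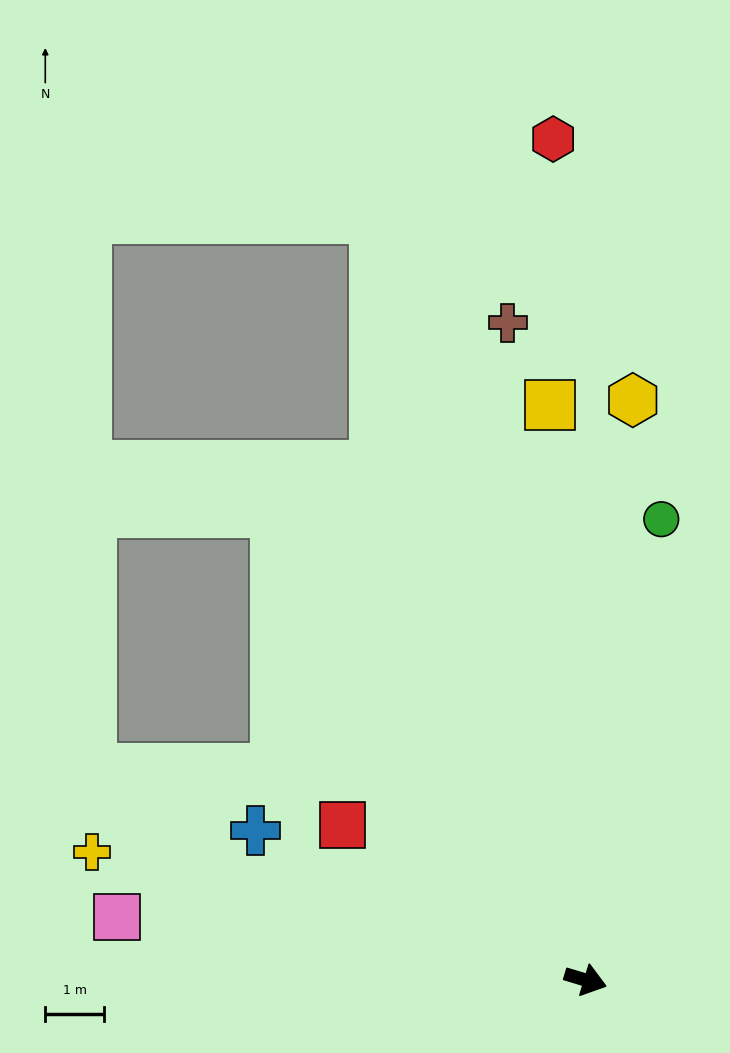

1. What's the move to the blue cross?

turn left 172°, forward 6.1 m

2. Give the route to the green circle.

turn left 97°, forward 7.9 m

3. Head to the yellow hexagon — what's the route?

turn left 102°, forward 9.9 m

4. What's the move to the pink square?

turn right 171°, forward 8.0 m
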